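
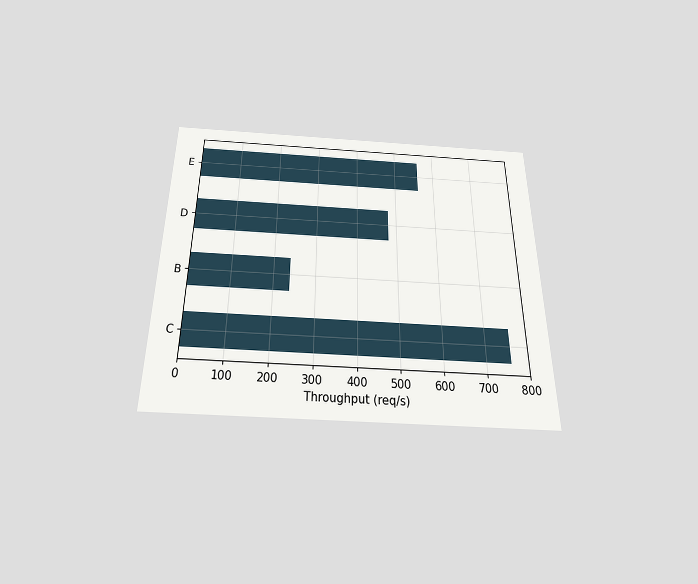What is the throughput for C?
760req/s

The chart is viewed slightly from below. Reading along the chart's x-axis, the C bar reaches 760req/s.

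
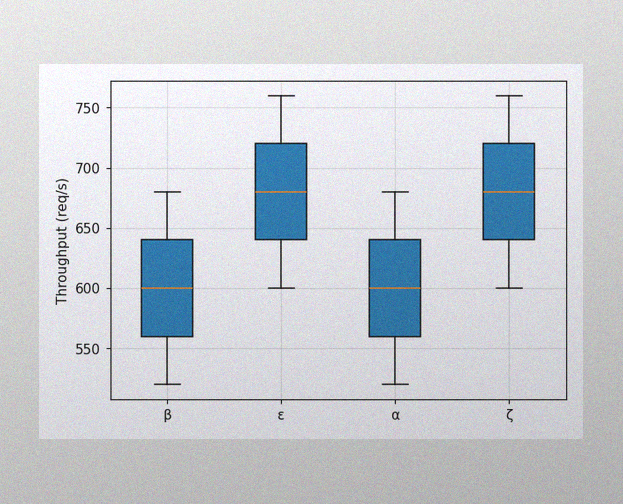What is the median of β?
600req/s

The image has some photo noise and uneven lighting. The median line in the β box sits at 600req/s.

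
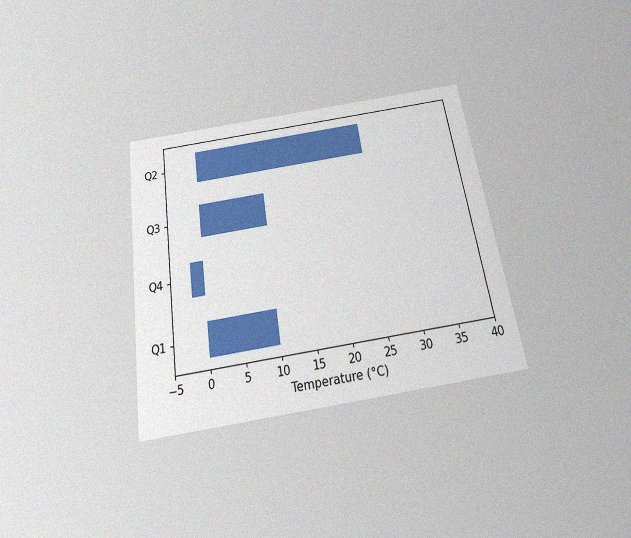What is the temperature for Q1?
The chart is tilted about 9° counter-clockwise and viewed slightly from below, with some photo noise. Reading along the chart's x-axis, the Q1 bar reaches 10°C.

10°C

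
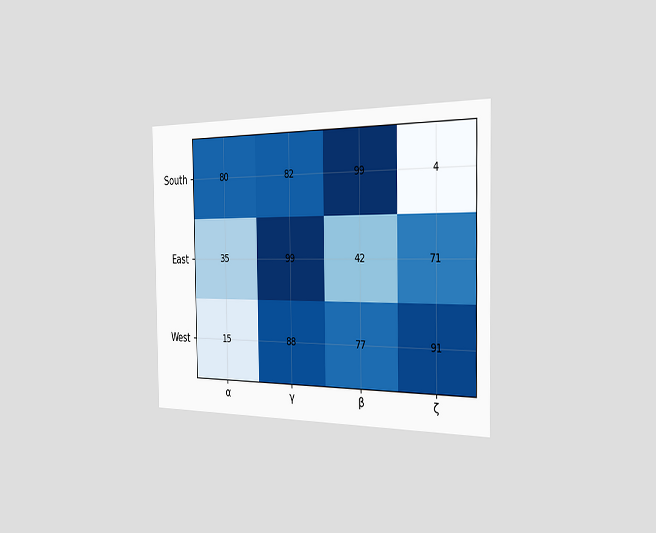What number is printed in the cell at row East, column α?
The chart is viewed slightly from the right. The (East, α) cell reads 35.

35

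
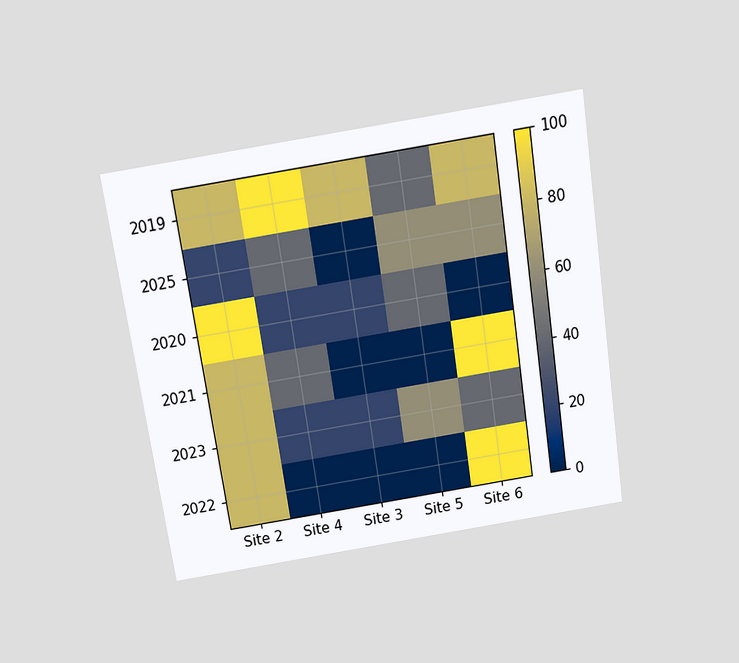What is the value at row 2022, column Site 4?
0

The chart is tilted about 9° counter-clockwise and viewed slightly from above. Matching cell (2022, Site 4) against the colorbar gives 0.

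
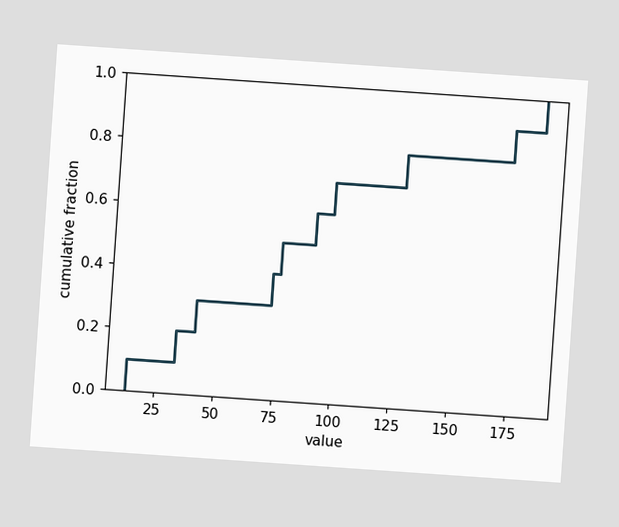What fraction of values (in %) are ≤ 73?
40%

The chart is tilted about 4° clockwise. At x=73 the ECDF step is at 40%.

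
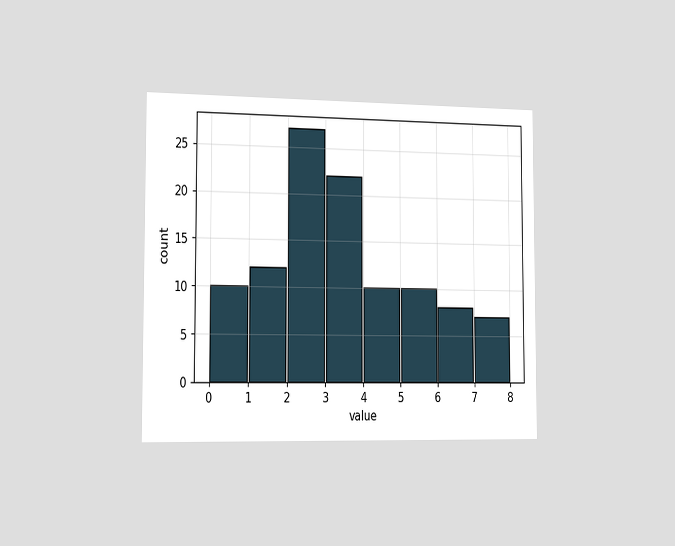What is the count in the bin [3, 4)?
The chart is viewed slightly from the left. The [3, 4) bin has height 22.

22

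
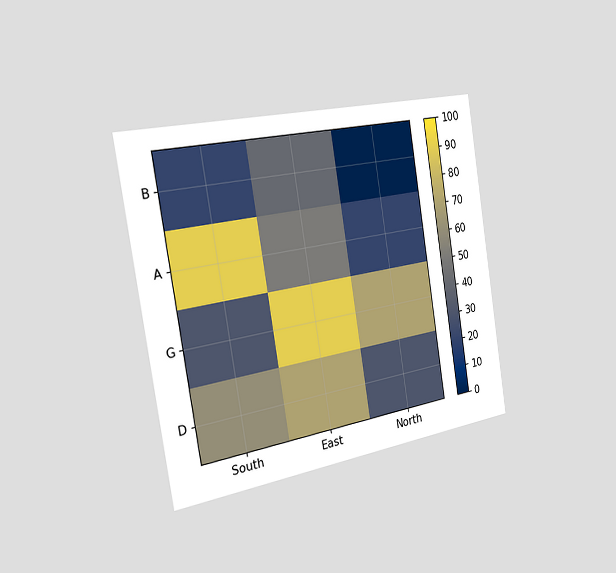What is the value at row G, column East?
90

The chart is tilted about 9° counter-clockwise and viewed slightly from the left. Matching cell (G, East) against the colorbar gives 90.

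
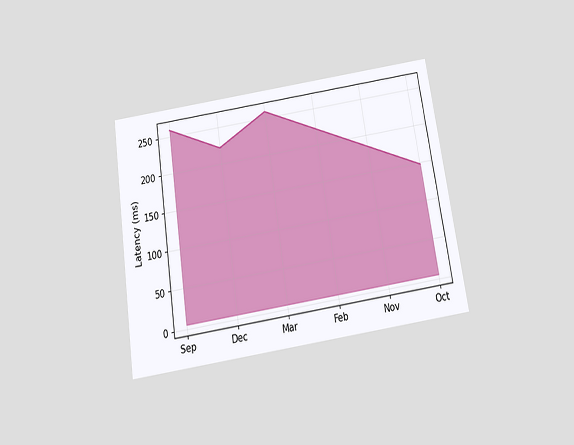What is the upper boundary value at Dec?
The chart is tilted about 9° counter-clockwise and viewed slightly from below. At Dec the upper boundary is at 222ms.

222ms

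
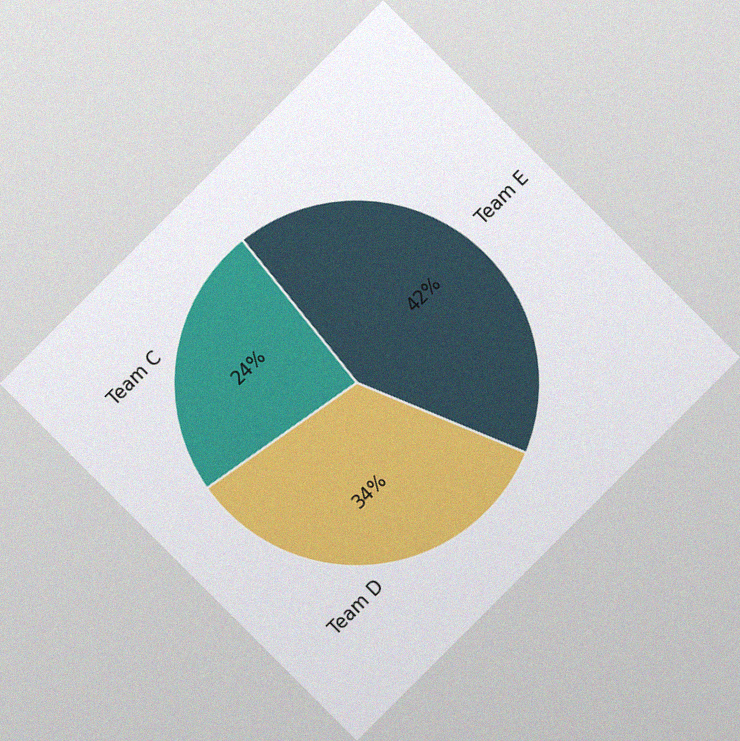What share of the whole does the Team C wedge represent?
24%

The chart is tilted about 45° counter-clockwise, with some photo noise. The Team C slice takes up 24% of the pie.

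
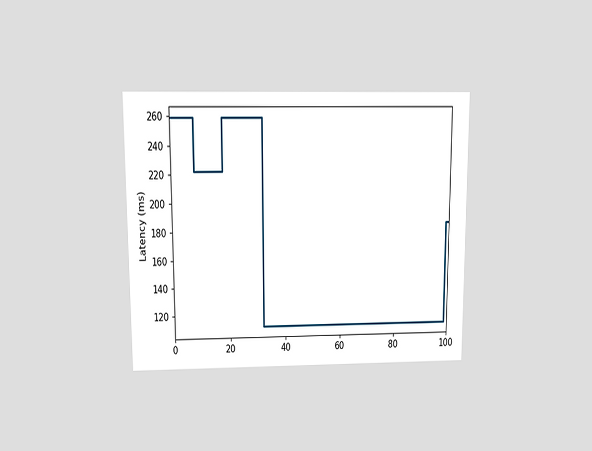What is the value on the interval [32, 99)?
The chart is viewed slightly from above. On [32, 99) the step sits at 111ms.

111ms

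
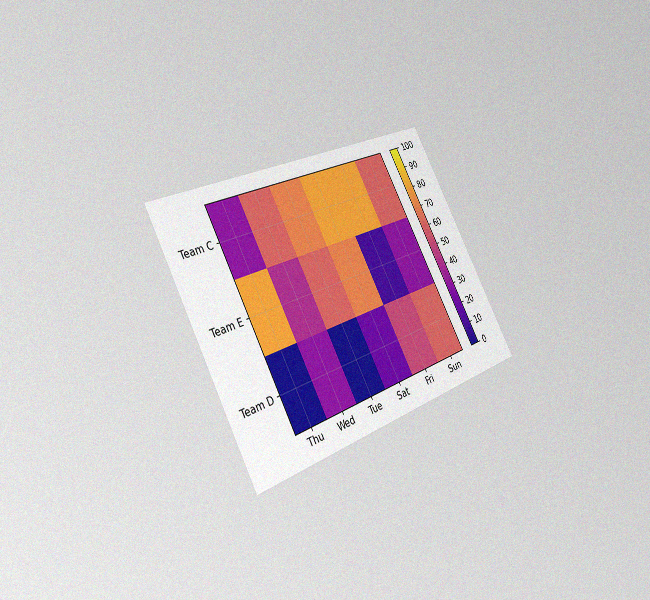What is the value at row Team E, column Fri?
The chart is tilted about 28° counter-clockwise and viewed slightly from the left, with some photo noise. Matching cell (Team E, Fri) against the colorbar gives 10.

10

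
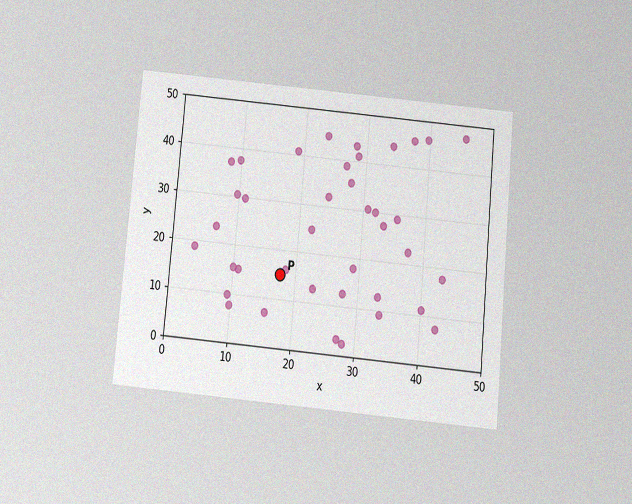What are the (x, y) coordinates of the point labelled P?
(17.5, 15)

The chart is tilted about 5° clockwise and viewed slightly from below, with some photo noise. Following the gridlines from P to each axis, P sits at (17.5, 15).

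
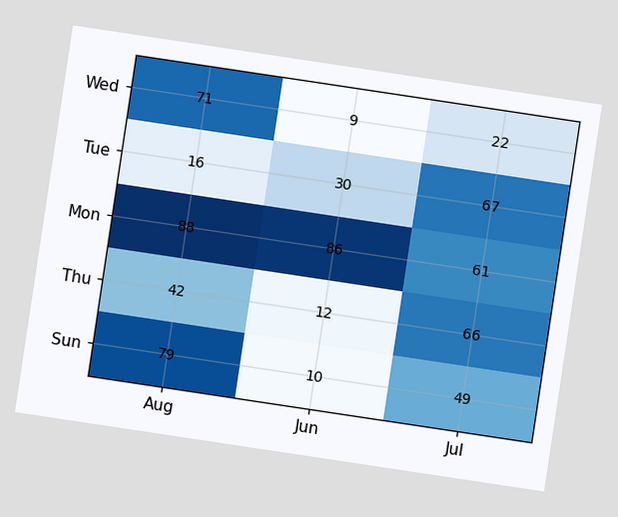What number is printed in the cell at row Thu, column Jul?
The chart is tilted about 9° clockwise. The (Thu, Jul) cell reads 66.

66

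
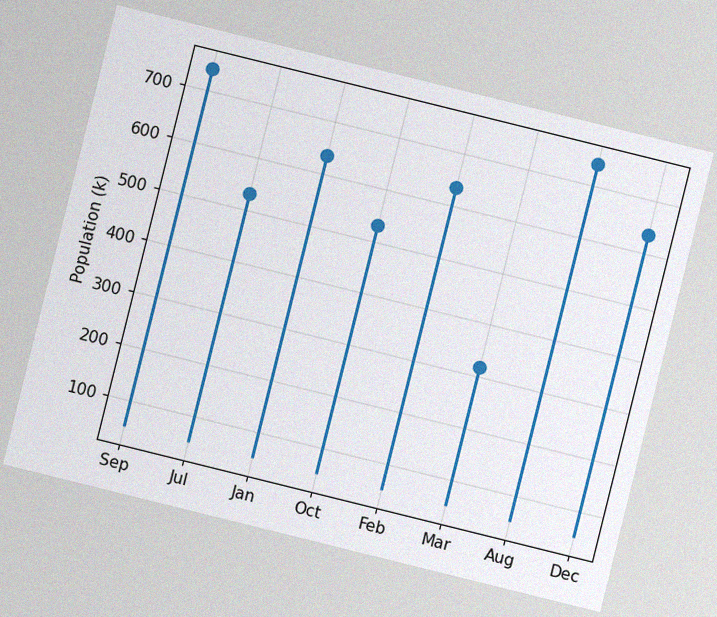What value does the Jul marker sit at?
The chart is tilted about 14° clockwise, with some photo noise. The Jul marker sits at 530k.

530k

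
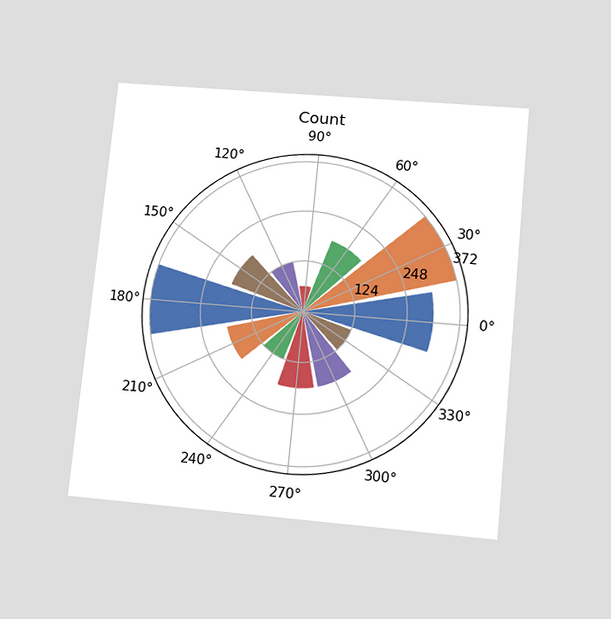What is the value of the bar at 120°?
124

The chart is tilted about 6° clockwise and viewed slightly from below. The bar at 120° reaches 124 on the radial axis.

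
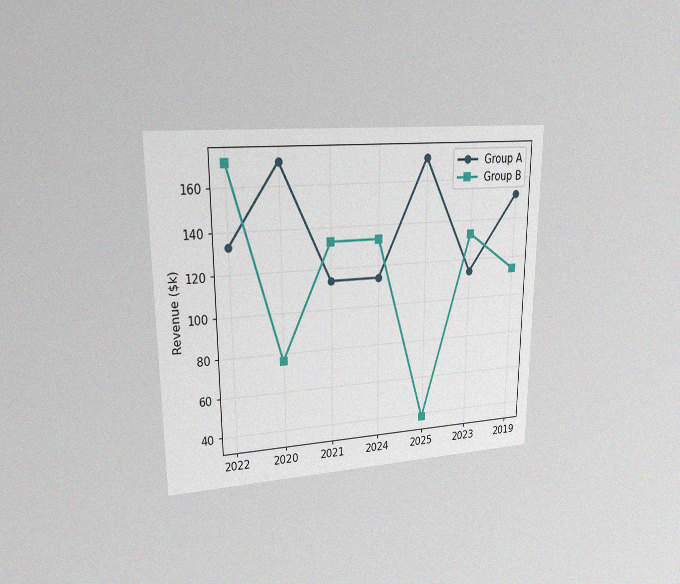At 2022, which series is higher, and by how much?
The chart is viewed at a slight angle, with some photo noise. At 2022, Group B sits above the other line by $38k.

Group B, by $38k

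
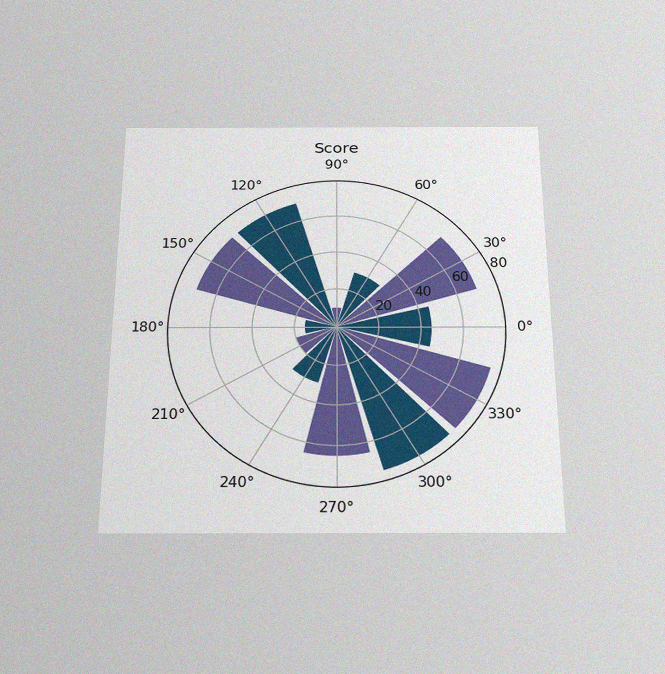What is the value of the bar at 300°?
75

The chart is viewed slightly from below, with some photo noise. The bar at 300° reaches 75 on the radial axis.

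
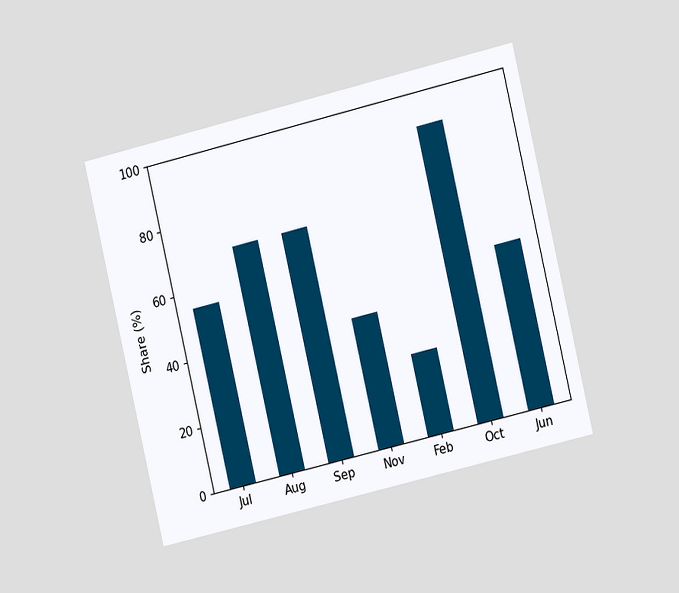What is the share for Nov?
The chart is tilted about 13° counter-clockwise and viewed slightly from the right. Reading along the chart's y-axis, the Nov bar reaches 40%.

40%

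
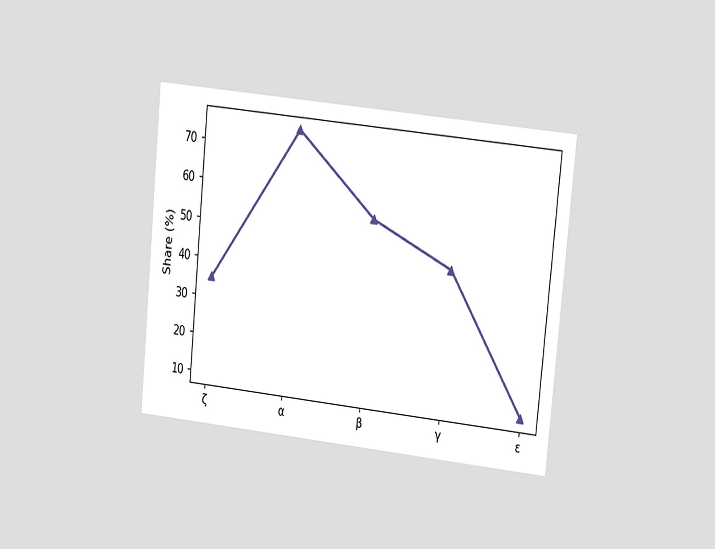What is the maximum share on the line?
The chart is tilted about 6° clockwise and viewed at a slight angle. The highest point is at α, and reading across to the y-axis gives 75%.

75%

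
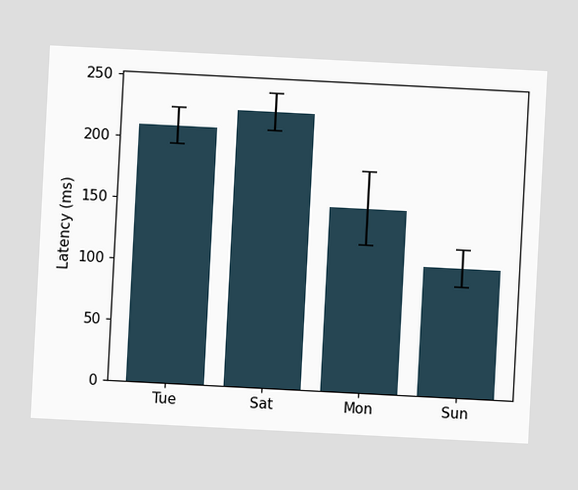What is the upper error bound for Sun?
120ms

The chart is tilted about 3° clockwise. The Sun bar's upper whisker reaches 120ms.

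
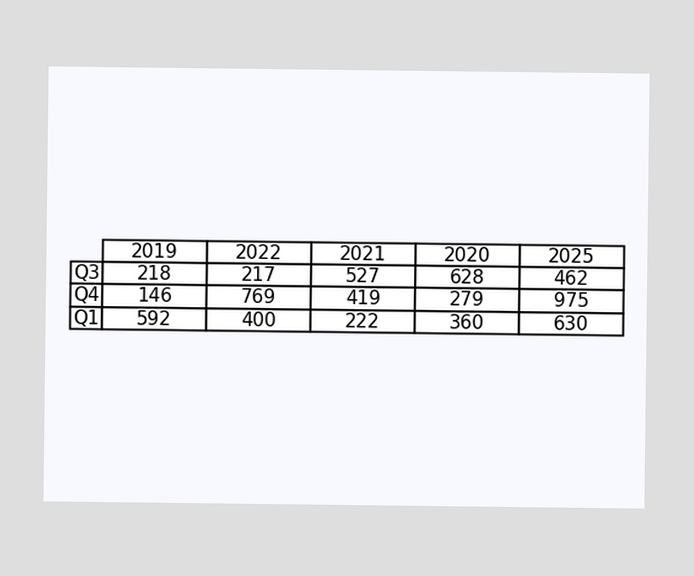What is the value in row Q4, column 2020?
279

The (Q4, 2020) cell reads 279.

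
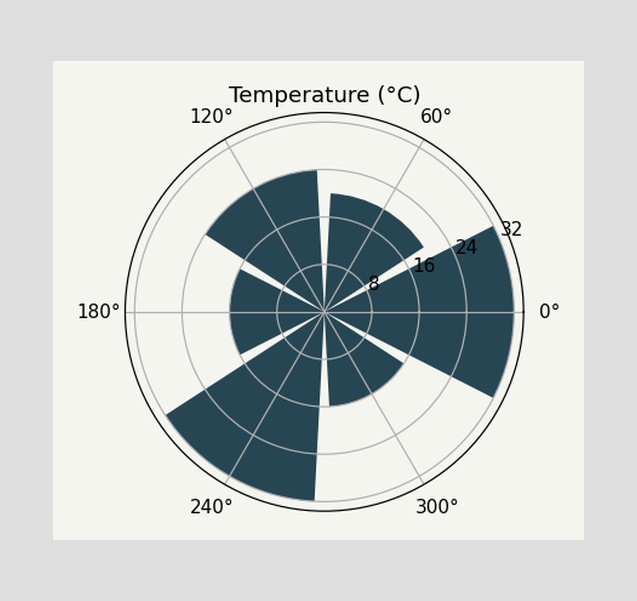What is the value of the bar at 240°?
32°C

The bar at 240° reaches 32°C on the radial axis.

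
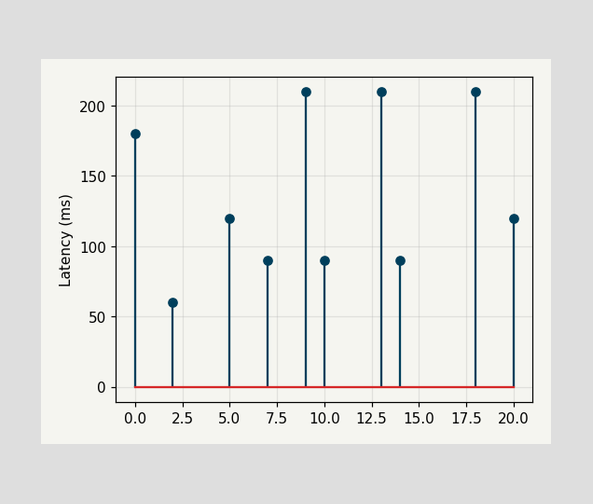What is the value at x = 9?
The stem at x=9 reaches 210ms.

210ms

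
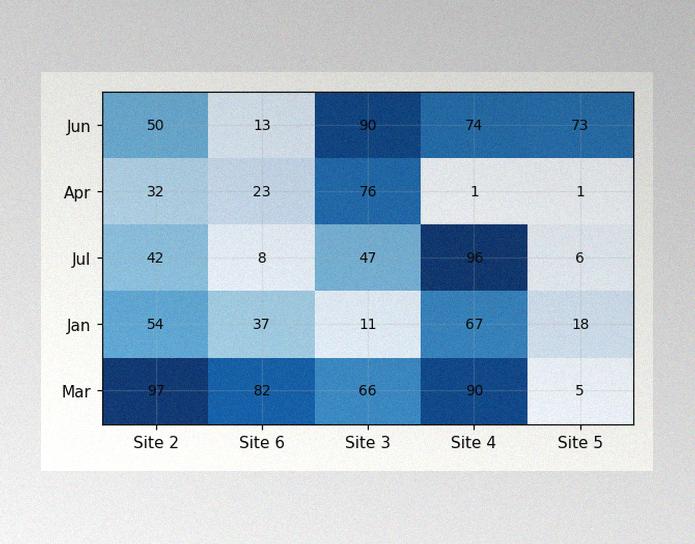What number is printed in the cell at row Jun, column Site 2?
The image has some photo noise and uneven lighting. The (Jun, Site 2) cell reads 50.

50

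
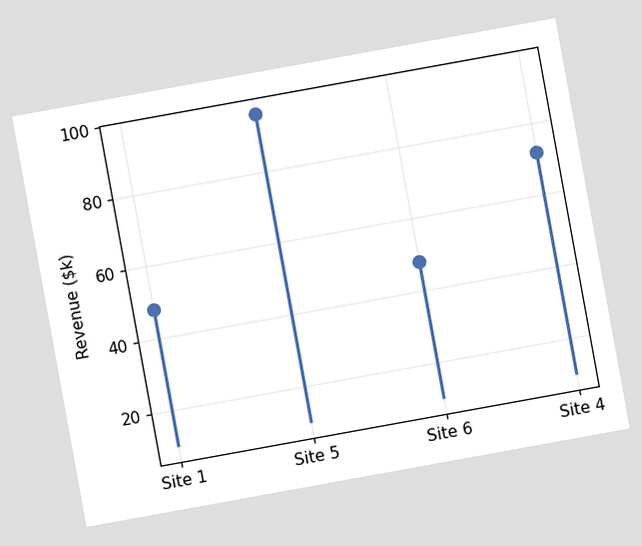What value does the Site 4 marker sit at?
$72k

The chart is tilted about 10° counter-clockwise. The Site 4 marker sits at $72k.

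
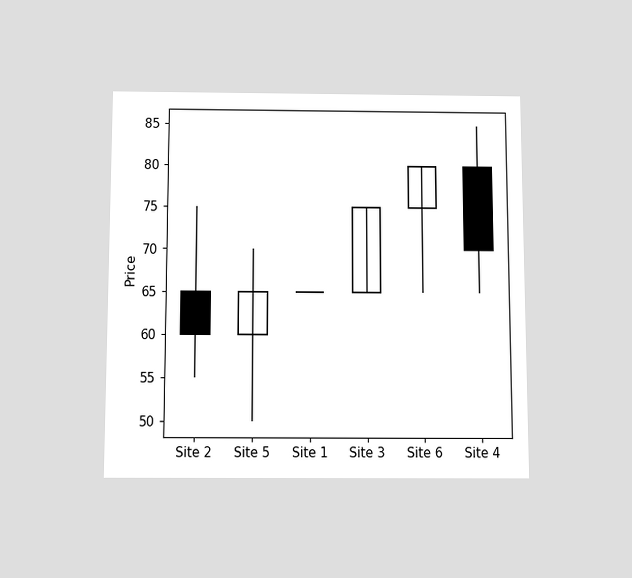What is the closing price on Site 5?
65

The chart is viewed slightly from below. The Site 5 candle closes at 65.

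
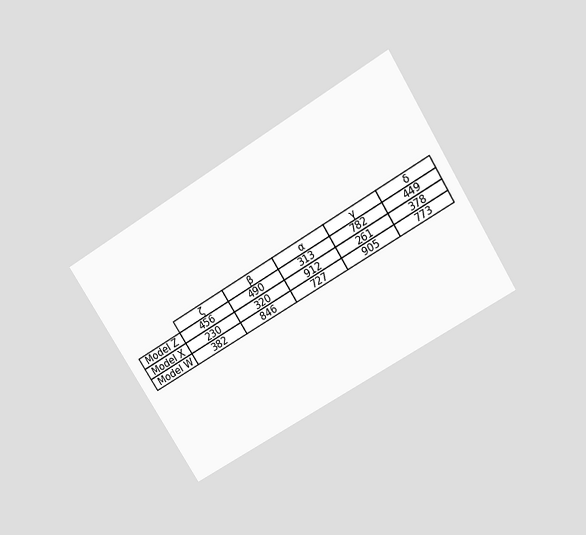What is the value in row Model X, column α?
The chart is tilted about 32° counter-clockwise and viewed slightly from above. The (Model X, α) cell reads 912.

912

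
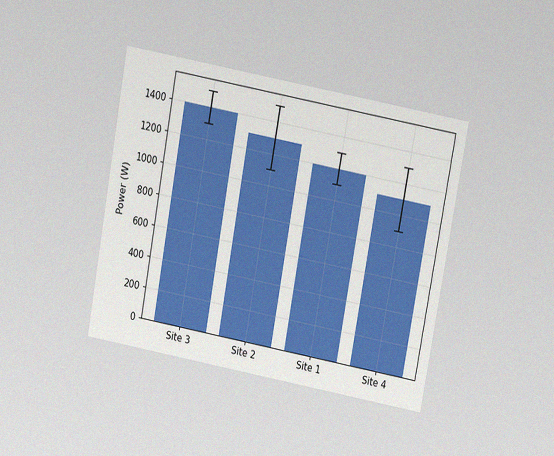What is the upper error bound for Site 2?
1500W

The chart is tilted about 10° clockwise and viewed slightly from above, with some photo noise. The Site 2 bar's upper whisker reaches 1500W.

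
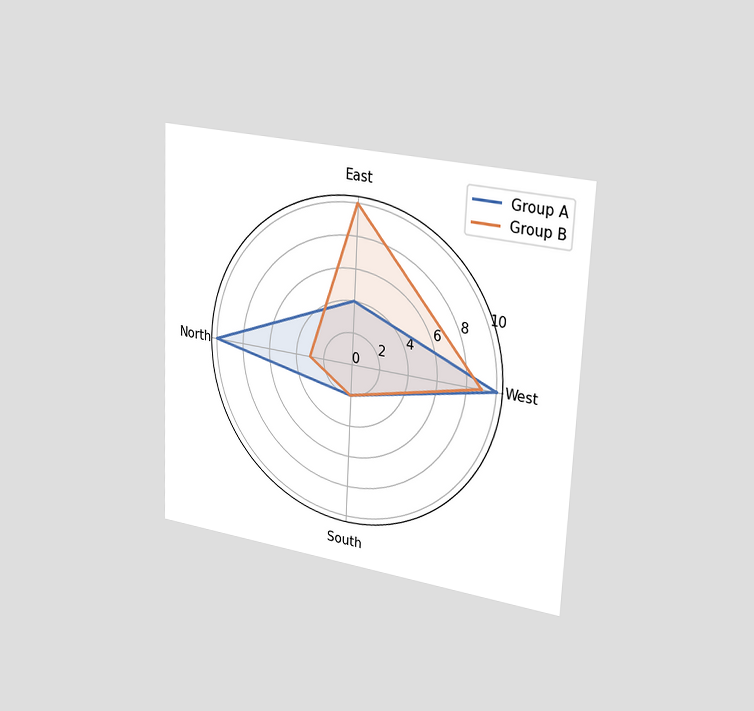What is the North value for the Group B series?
The chart is tilted about 3° clockwise and viewed slightly from the right. On the North axis, Group B reaches 3.

3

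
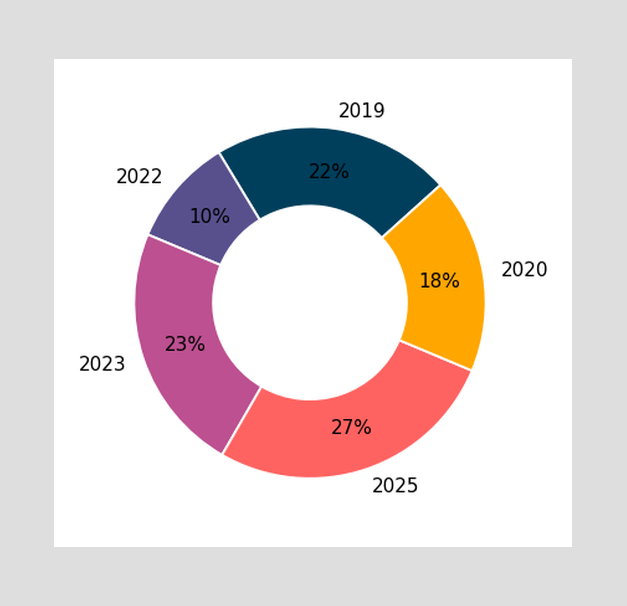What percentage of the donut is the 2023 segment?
23%

The 2023 segment takes up 23% of the ring.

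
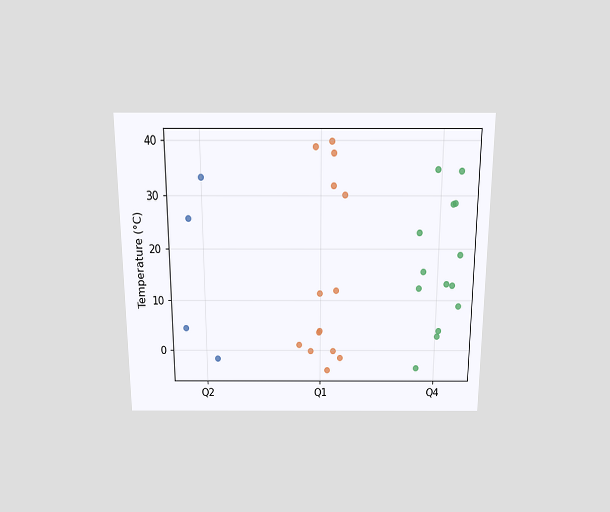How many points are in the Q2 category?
The chart is viewed slightly from above. Counting the markers in the Q2 column gives 4.

4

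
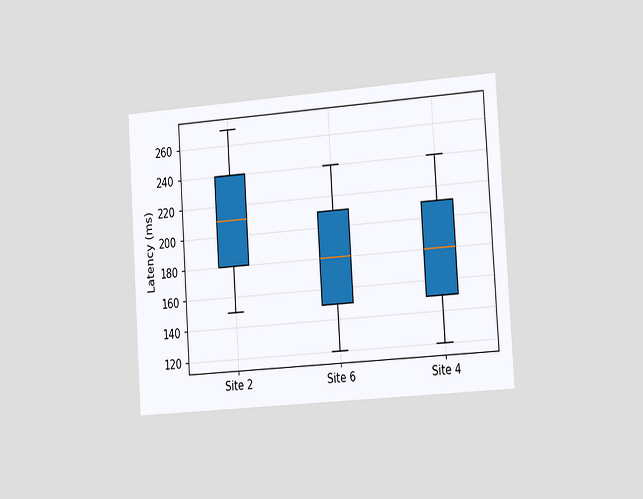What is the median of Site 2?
The chart is tilted about 4° counter-clockwise and viewed slightly from the right. The median line in the Site 2 box sits at 210ms.

210ms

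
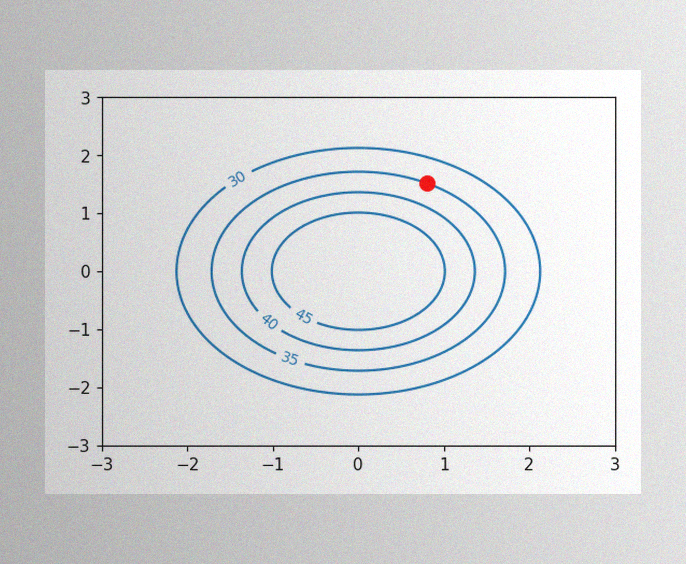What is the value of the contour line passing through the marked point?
The image has some photo noise and uneven lighting. The marked point sits on the contour labelled 35.

35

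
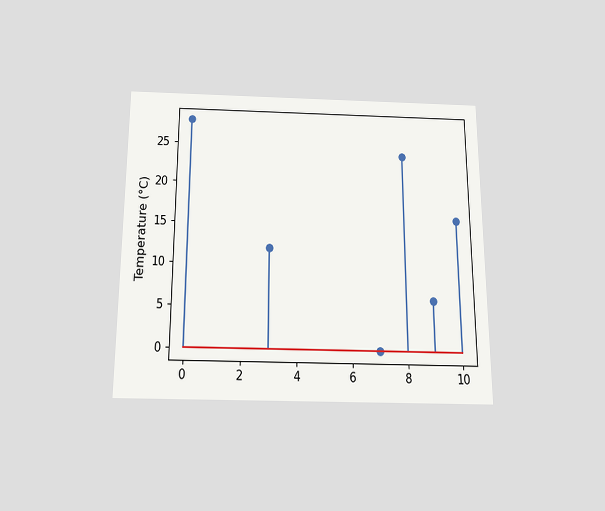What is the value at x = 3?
The chart is viewed slightly from below. The stem at x=3 reaches 12°C.

12°C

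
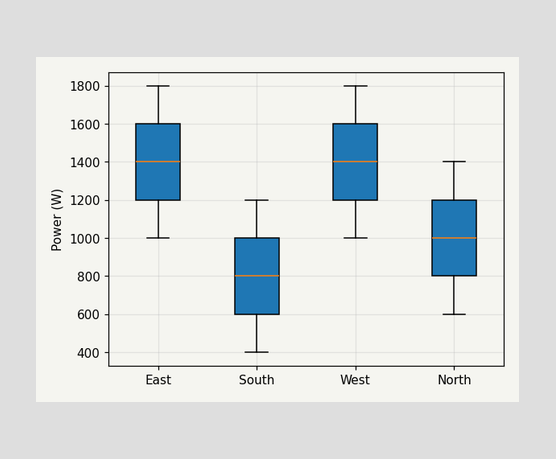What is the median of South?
800W

The median line in the South box sits at 800W.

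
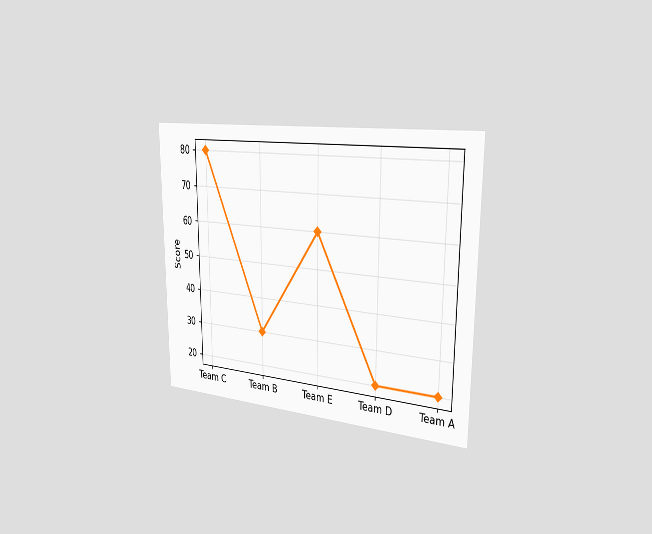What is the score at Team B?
30

The chart is viewed slightly from the right. At Team B, the line is at 30.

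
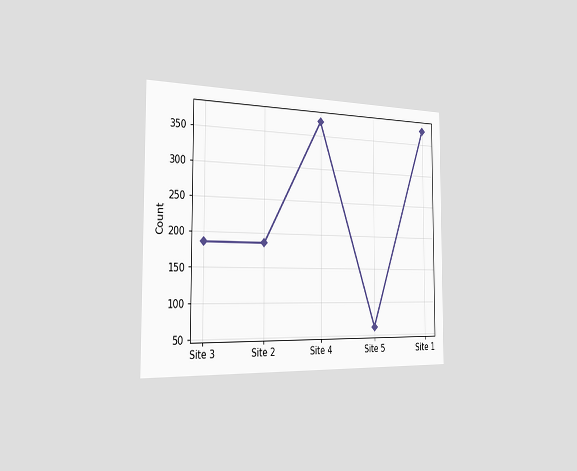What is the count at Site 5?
The chart is viewed slightly from the left. At Site 5, the line is at 62.

62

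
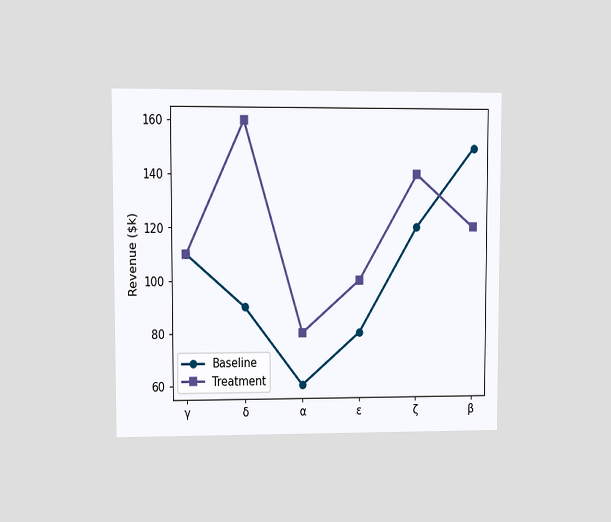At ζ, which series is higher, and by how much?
Treatment, by $20k

The chart is viewed at a slight angle. At ζ, Treatment sits above the other line by $20k.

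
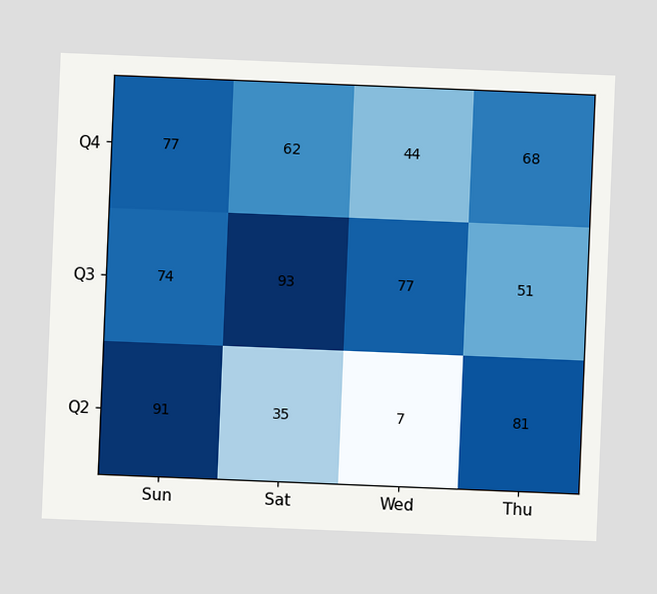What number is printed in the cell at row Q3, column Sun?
The chart is tilted about 2° clockwise. The (Q3, Sun) cell reads 74.

74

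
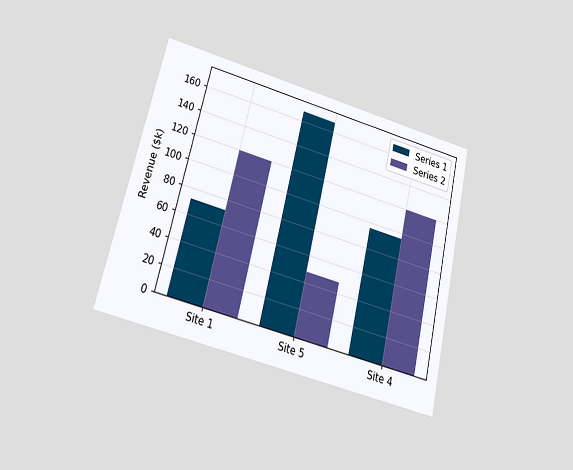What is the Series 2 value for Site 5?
The chart is tilted about 14° clockwise and viewed at a slight angle. The Series 2 bar at Site 5 reaches $48k on the y-axis.

$48k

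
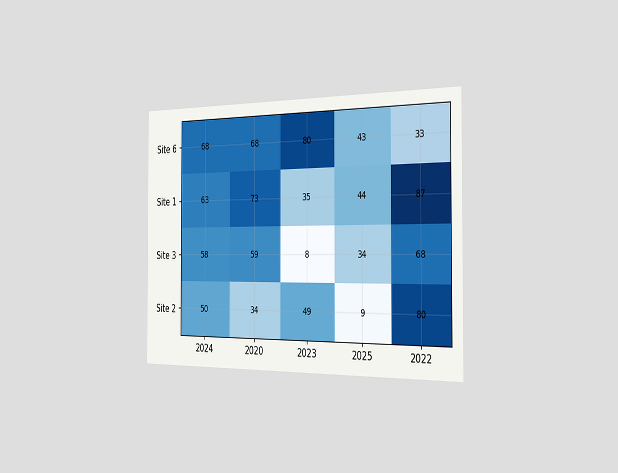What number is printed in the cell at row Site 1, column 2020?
73

The chart is viewed slightly from the right. The (Site 1, 2020) cell reads 73.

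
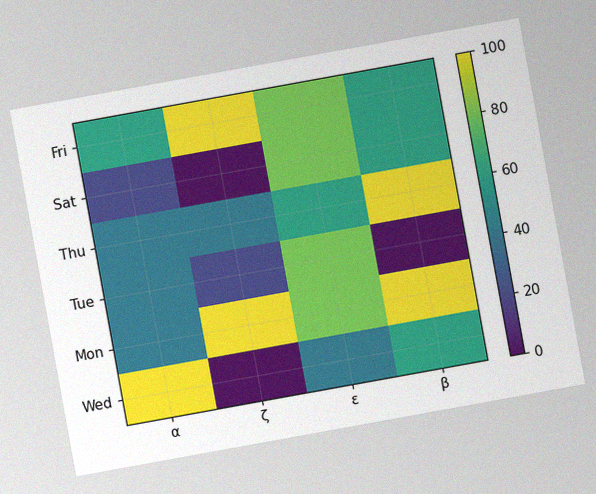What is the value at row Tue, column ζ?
20

The chart is tilted about 10° counter-clockwise, with some photo noise. Matching cell (Tue, ζ) against the colorbar gives 20.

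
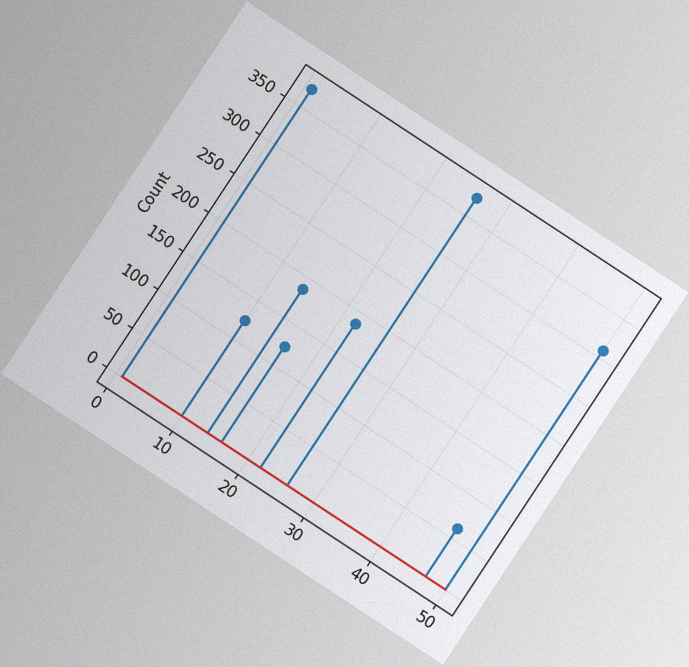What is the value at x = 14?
186

The chart is tilted about 33° clockwise, with some photo noise. The stem at x=14 reaches 186.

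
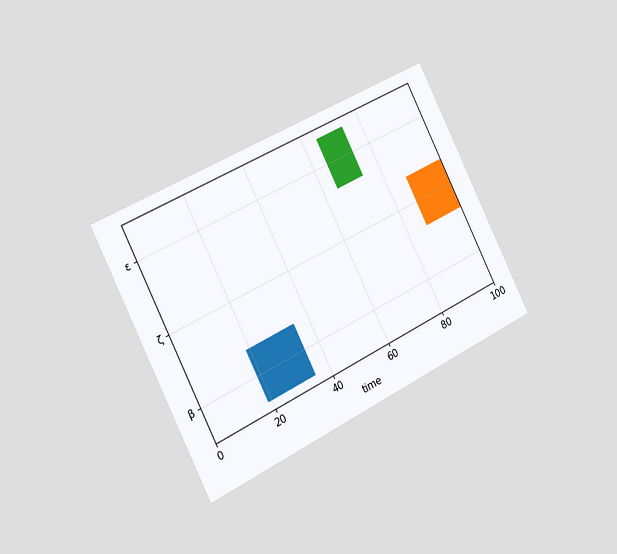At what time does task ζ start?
87

The chart is tilted about 27° counter-clockwise and viewed slightly from the left. The ζ bar begins at t=87.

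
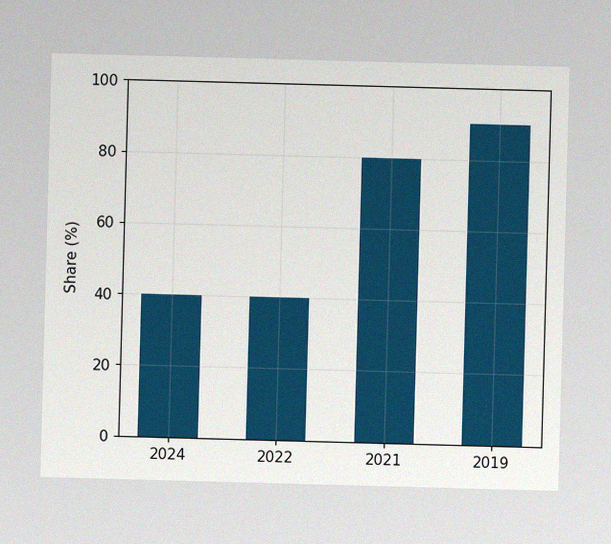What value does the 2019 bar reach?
The image has some photo noise and uneven lighting. Reading along the chart's y-axis, the 2019 bar reaches 90%.

90%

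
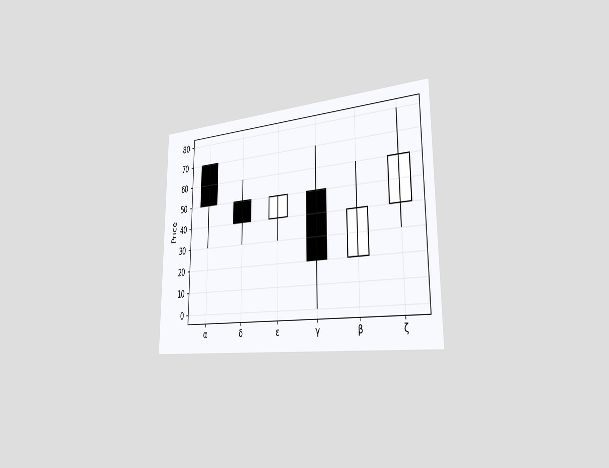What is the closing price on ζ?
The chart is viewed slightly from the right. The ζ candle closes at 60.

60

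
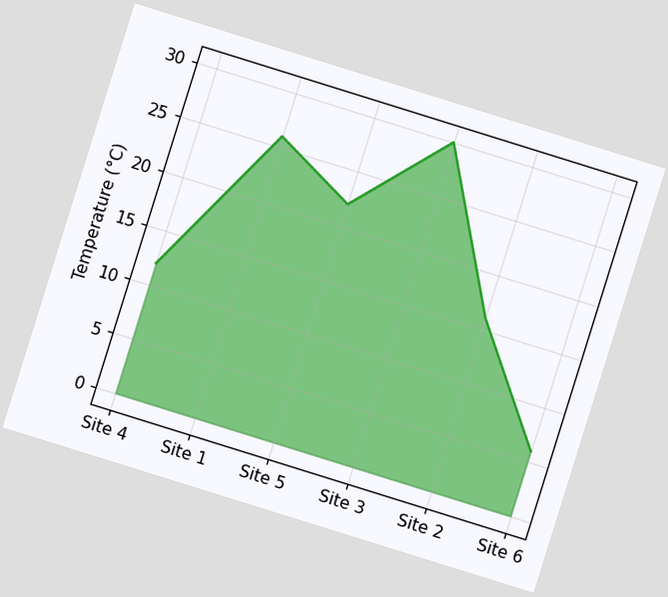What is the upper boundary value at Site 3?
30°C

The chart is tilted about 17° clockwise. At Site 3 the upper boundary is at 30°C.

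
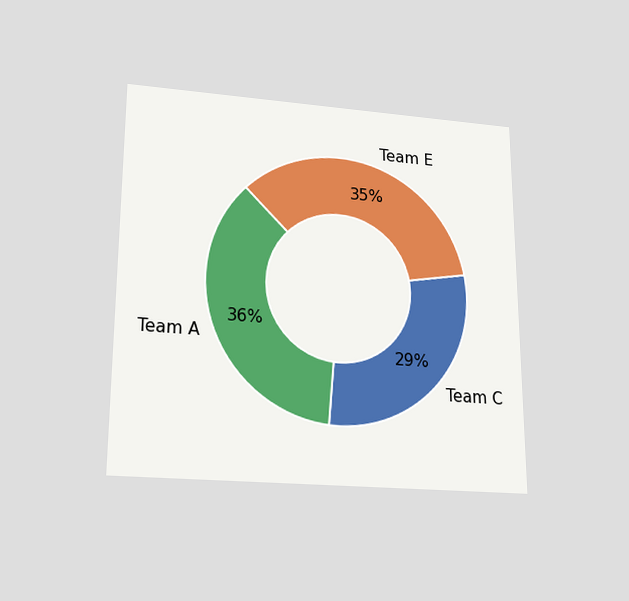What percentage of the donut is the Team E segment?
The chart is viewed slightly from below. The Team E segment takes up 35% of the ring.

35%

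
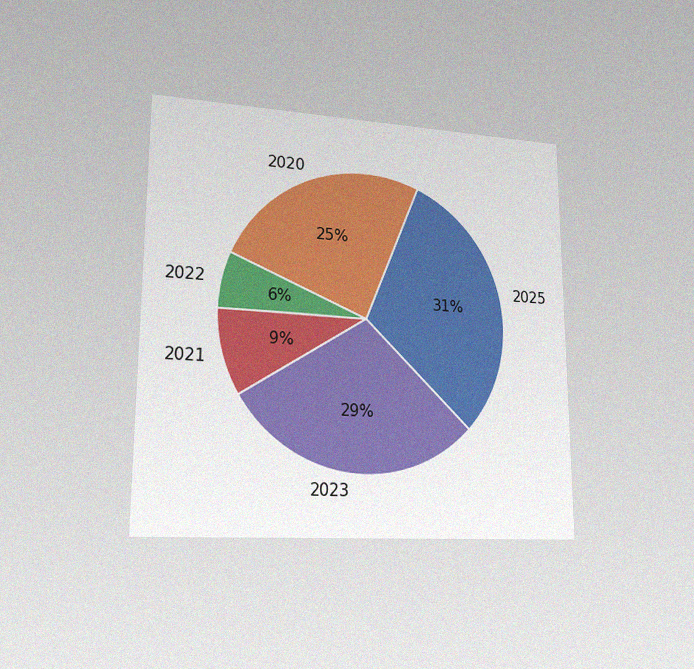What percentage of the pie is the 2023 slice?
The chart is viewed at a slight angle, with some photo noise. The 2023 slice takes up 29% of the pie.

29%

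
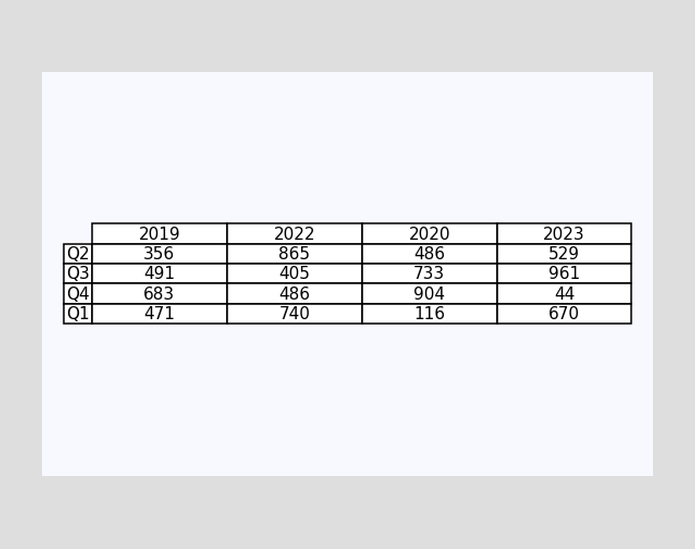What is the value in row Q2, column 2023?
529

The (Q2, 2023) cell reads 529.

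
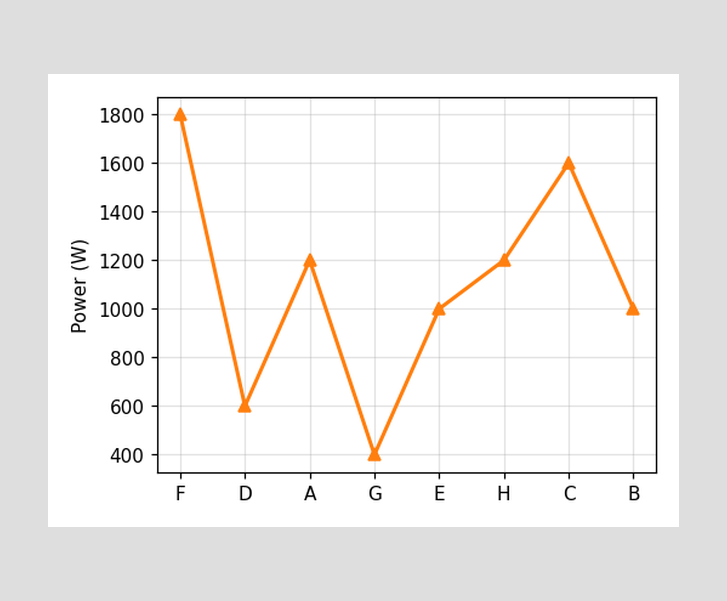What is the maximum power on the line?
The highest point is at F, and reading across to the y-axis gives 1800W.

1800W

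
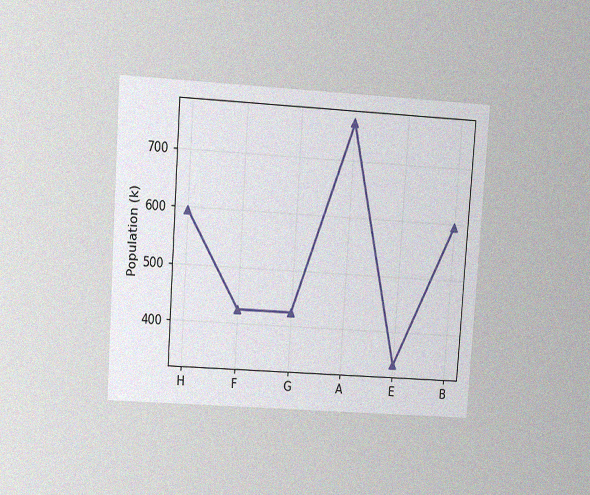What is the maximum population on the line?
765k

The chart is tilted about 4° clockwise and viewed at a slight angle, with some photo noise. The highest point is at A, and reading across to the y-axis gives 765k.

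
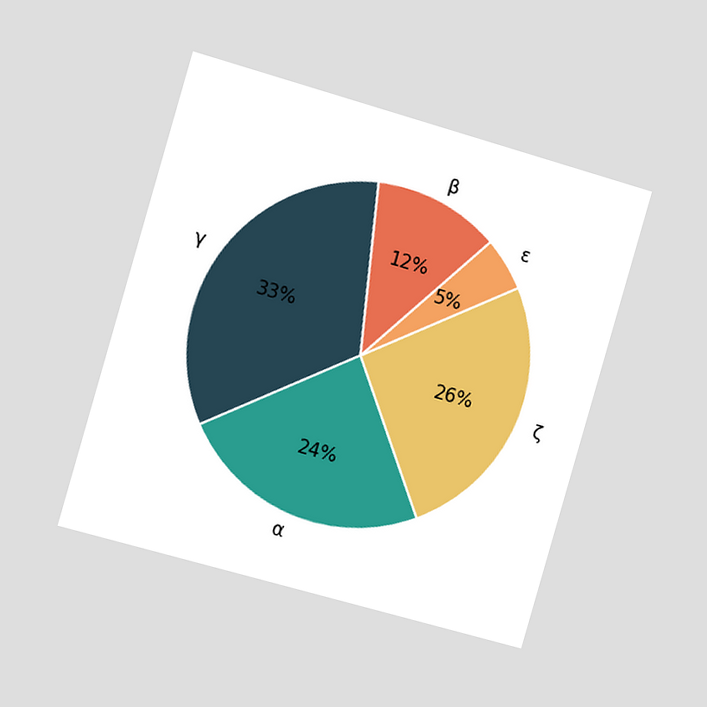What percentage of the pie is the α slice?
24%

The chart is tilted about 16° clockwise and viewed slightly from the left. The α slice takes up 24% of the pie.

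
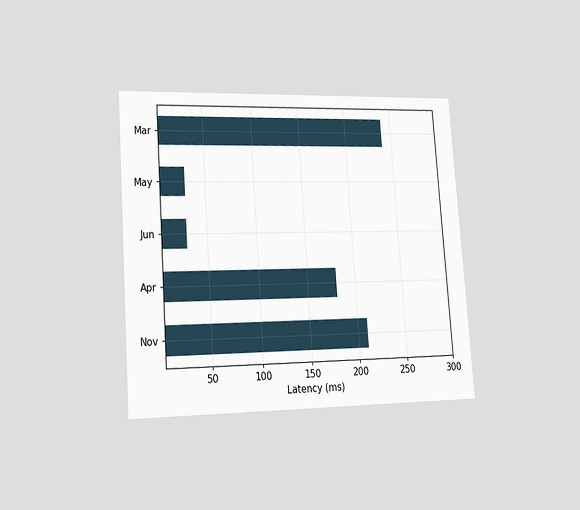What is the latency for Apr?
180ms

The chart is tilted about 4° counter-clockwise and viewed slightly from the left. Reading along the chart's x-axis, the Apr bar reaches 180ms.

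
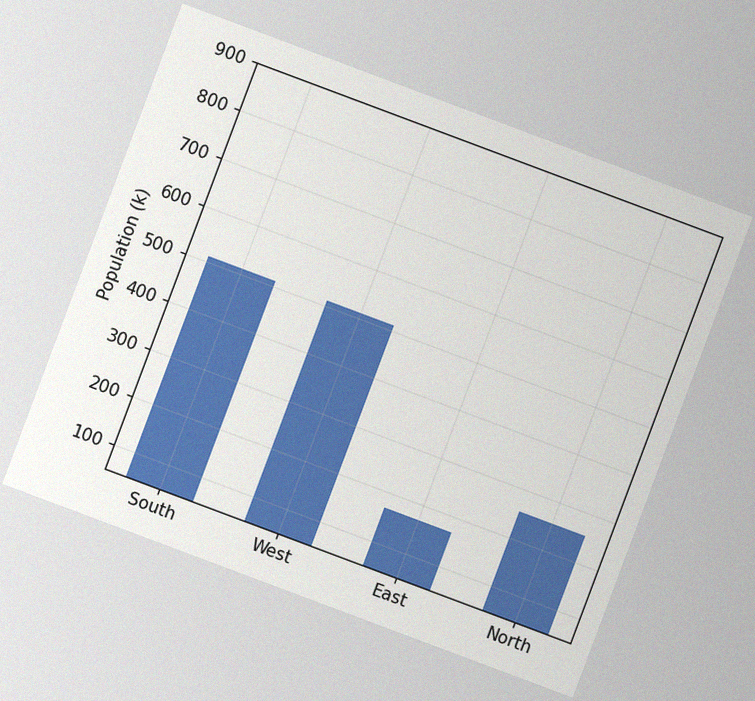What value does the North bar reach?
255k

The chart is tilted about 21° clockwise, with some photo noise. Reading along the chart's y-axis, the North bar reaches 255k.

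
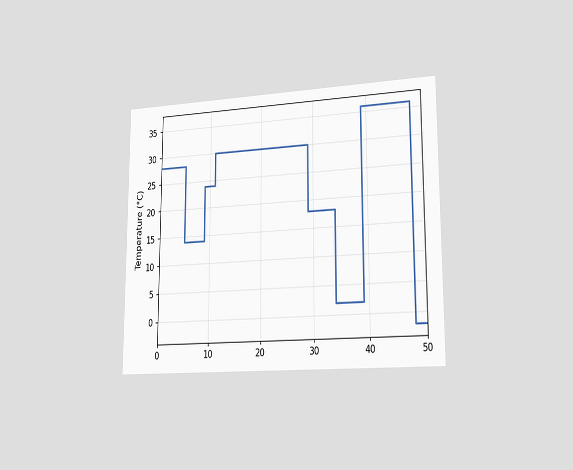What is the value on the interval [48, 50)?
-2°C

The chart is viewed slightly from the right. On [48, 50) the step sits at -2°C.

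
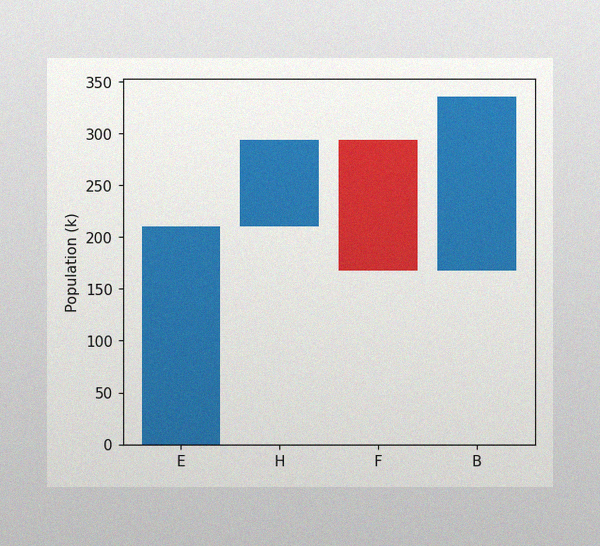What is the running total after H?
294k

The image has some photo noise and uneven lighting. After H the running total reaches 294k.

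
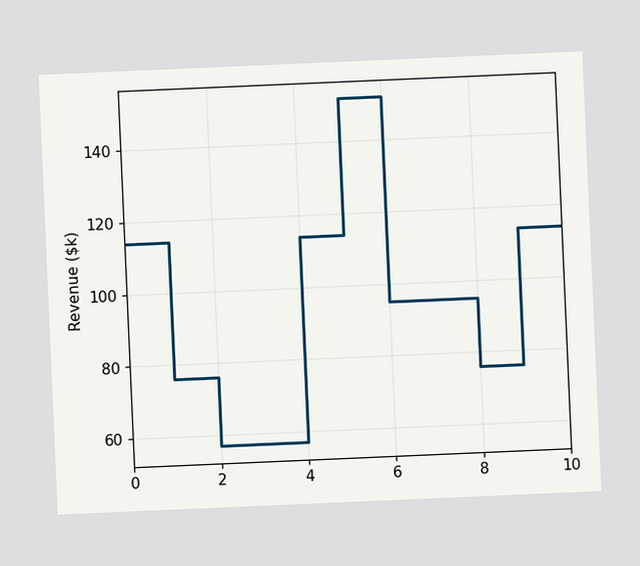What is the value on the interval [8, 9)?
$76k

The chart is tilted about 2° counter-clockwise. On [8, 9) the step sits at $76k.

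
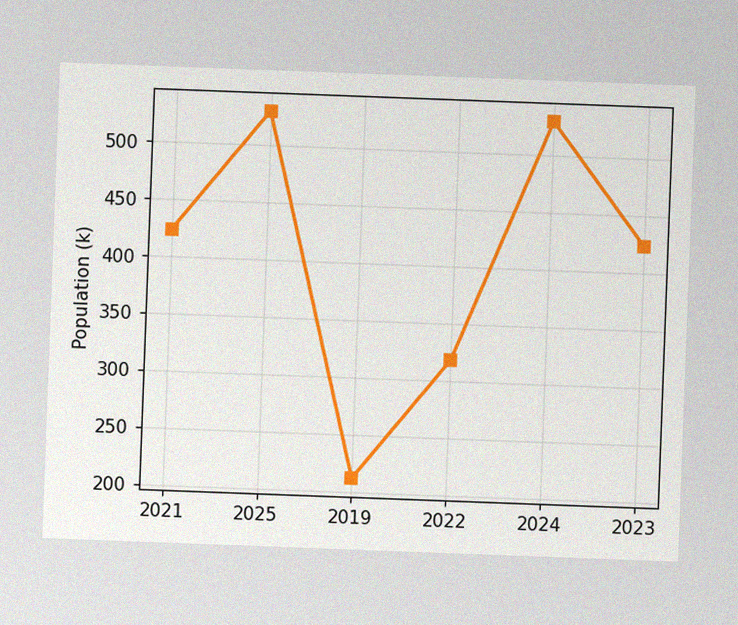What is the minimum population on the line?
The chart is tilted about 2° clockwise, with some photo noise. The lowest point is at 2019, and reading across to the y-axis gives 212k.

212k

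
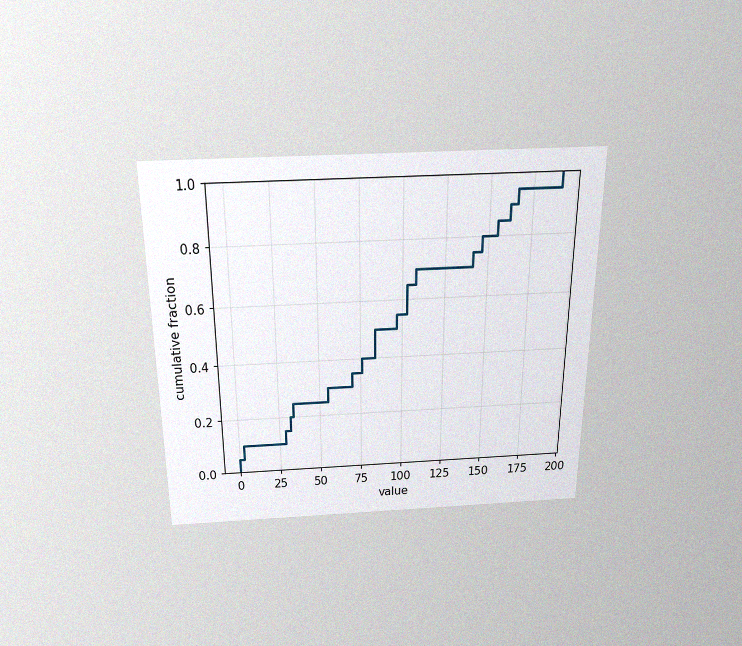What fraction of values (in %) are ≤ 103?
The chart is viewed slightly from above, with some photo noise. At x=103 the ECDF step is at 65%.

65%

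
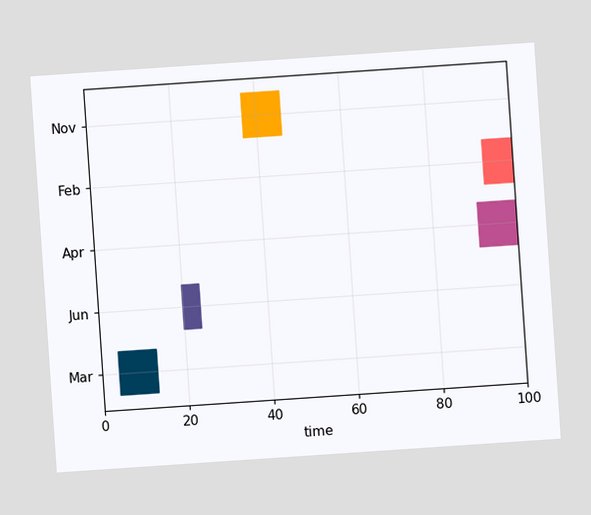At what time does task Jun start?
The chart is tilted about 4° counter-clockwise. The Jun bar begins at t=20.

20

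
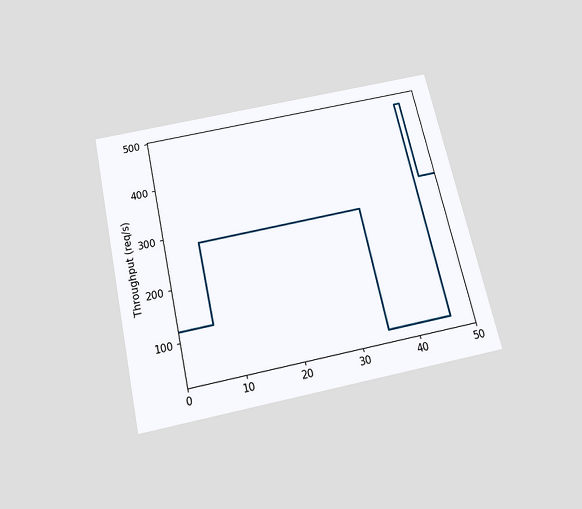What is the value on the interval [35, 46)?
The chart is tilted about 13° counter-clockwise and viewed slightly from below. On [35, 46) the step sits at 40req/s.

40req/s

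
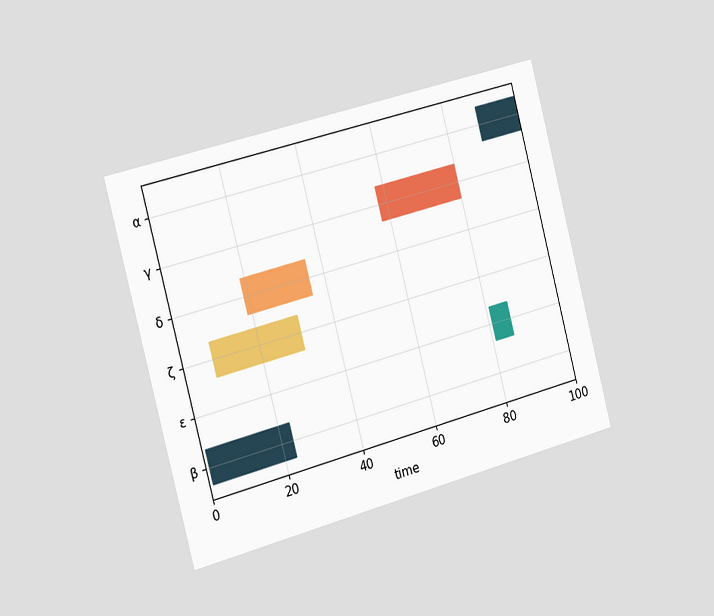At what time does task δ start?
The chart is tilted about 15° counter-clockwise and viewed slightly from the left. The δ bar begins at t=19.

19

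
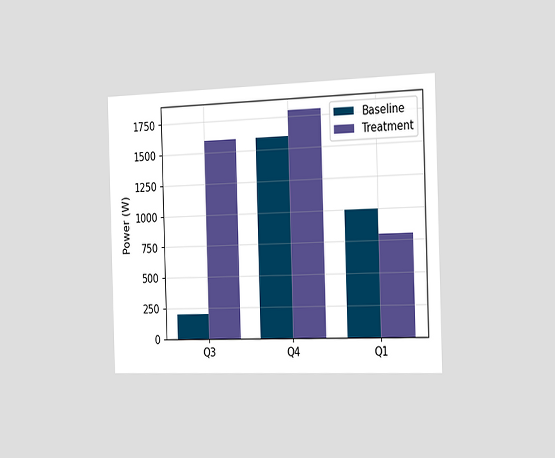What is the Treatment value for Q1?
800W

The chart is viewed slightly from the right. The Treatment bar at Q1 reaches 800W on the y-axis.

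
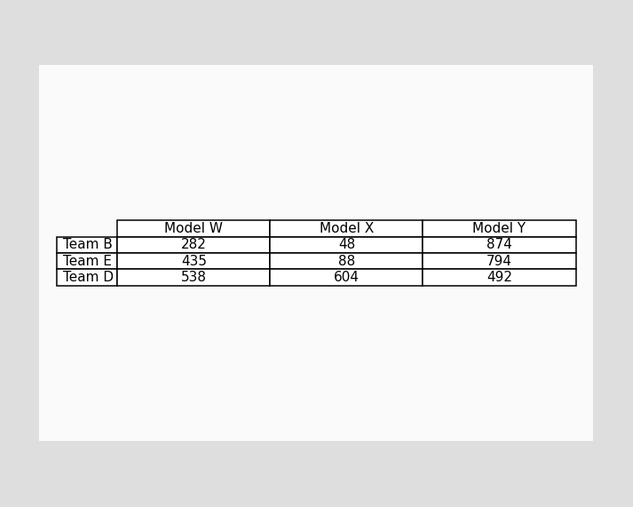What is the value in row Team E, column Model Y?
794

The (Team E, Model Y) cell reads 794.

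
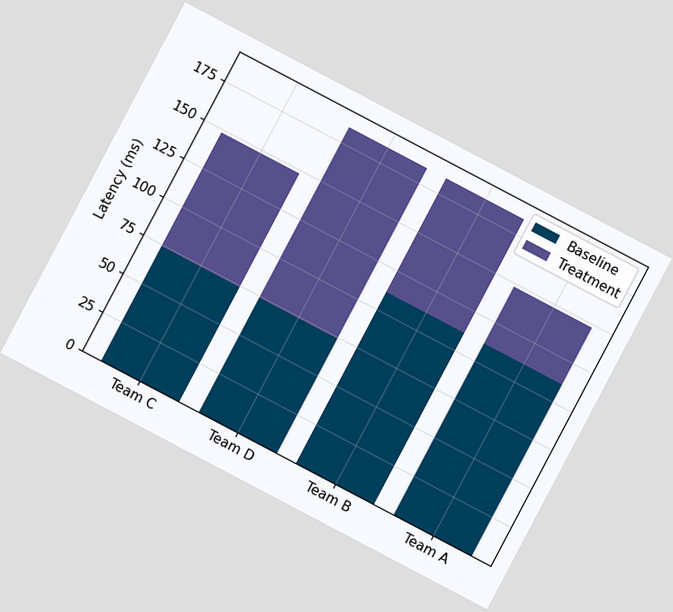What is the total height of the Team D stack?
185ms

The chart is tilted about 28° clockwise. The Team D stack's top reaches 185ms on the y-axis.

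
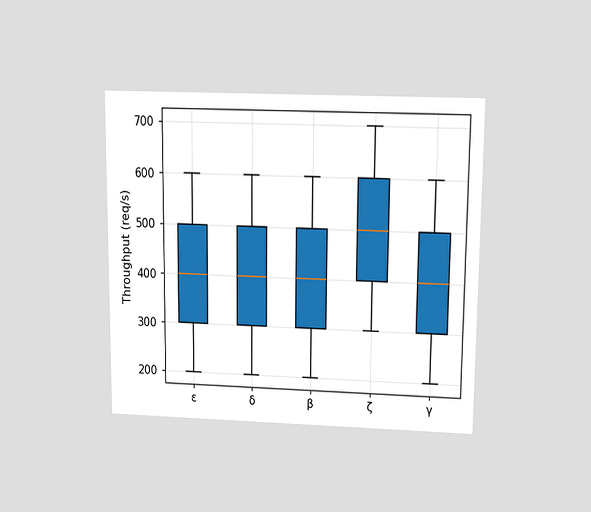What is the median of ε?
The chart is viewed slightly from above. The median line in the ε box sits at 400req/s.

400req/s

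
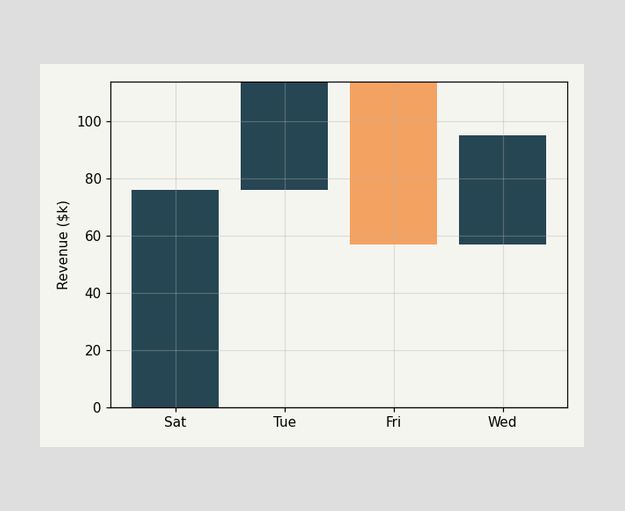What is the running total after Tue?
After Tue the running total reaches $114k.

$114k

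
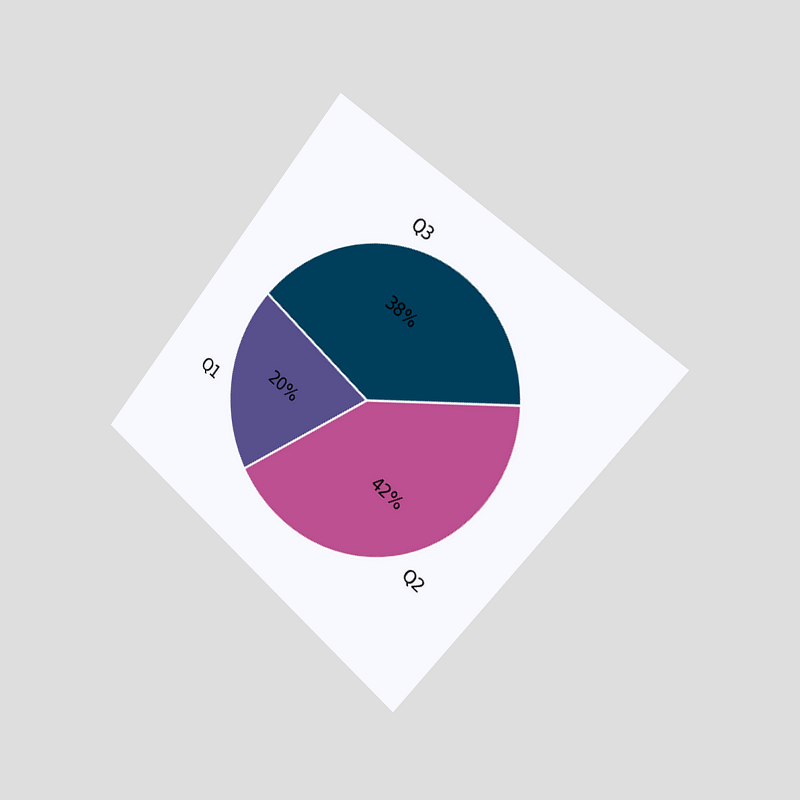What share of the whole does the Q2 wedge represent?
The chart is tilted about 40° clockwise and viewed slightly from the right. The Q2 slice takes up 42% of the pie.

42%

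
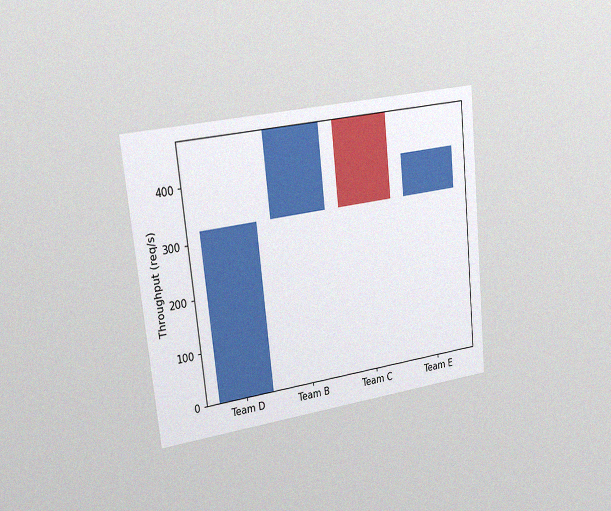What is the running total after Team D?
320req/s

The chart is tilted about 6° counter-clockwise and viewed slightly from the left, with some photo noise. After Team D the running total reaches 320req/s.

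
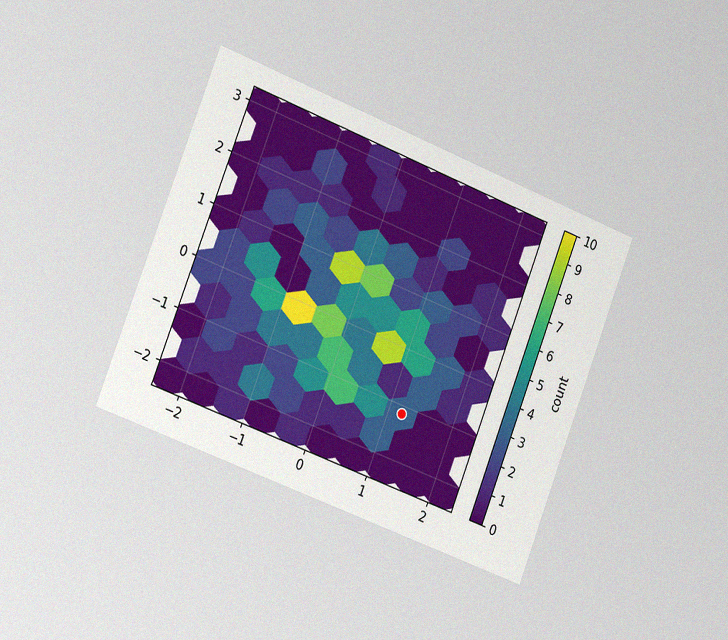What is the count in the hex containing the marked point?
The chart is tilted about 21° clockwise and viewed slightly from the left, with some photo noise. The marked hex reads 3 on the colorbar.

3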